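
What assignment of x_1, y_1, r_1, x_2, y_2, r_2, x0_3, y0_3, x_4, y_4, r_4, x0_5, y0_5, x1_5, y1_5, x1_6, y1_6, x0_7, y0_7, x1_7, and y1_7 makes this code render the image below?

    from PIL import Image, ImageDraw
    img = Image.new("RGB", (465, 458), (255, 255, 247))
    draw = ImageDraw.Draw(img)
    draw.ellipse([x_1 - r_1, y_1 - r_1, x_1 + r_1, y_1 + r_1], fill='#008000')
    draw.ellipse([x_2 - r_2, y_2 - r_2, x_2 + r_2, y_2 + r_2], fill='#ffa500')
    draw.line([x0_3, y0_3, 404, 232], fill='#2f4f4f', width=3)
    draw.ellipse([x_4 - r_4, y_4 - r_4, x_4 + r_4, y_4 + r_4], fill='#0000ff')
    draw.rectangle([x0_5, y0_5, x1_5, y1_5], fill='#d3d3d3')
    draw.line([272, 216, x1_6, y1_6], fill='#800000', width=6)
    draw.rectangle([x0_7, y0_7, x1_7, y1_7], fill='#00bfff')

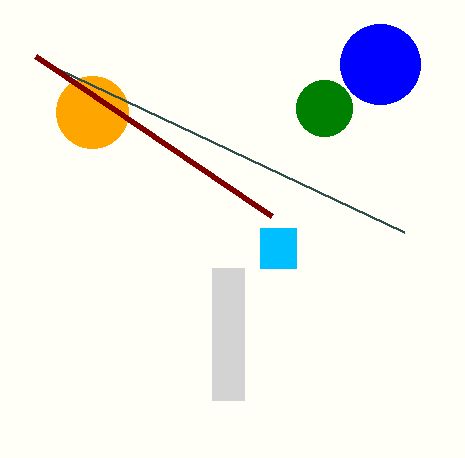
x_1 = 324, y_1 = 108, r_1 = 28, x_2 = 92, y_2 = 112, r_2 = 36, x0_3 = 56, y0_3 = 68, x_4 = 380, y_4 = 64, r_4 = 40, x0_5 = 212, y0_5 = 268, x1_5 = 244, y1_5 = 400, x1_6 = 36, y1_6 = 56, x0_7 = 260, y0_7 = 228, x1_7 = 296, y1_7 = 268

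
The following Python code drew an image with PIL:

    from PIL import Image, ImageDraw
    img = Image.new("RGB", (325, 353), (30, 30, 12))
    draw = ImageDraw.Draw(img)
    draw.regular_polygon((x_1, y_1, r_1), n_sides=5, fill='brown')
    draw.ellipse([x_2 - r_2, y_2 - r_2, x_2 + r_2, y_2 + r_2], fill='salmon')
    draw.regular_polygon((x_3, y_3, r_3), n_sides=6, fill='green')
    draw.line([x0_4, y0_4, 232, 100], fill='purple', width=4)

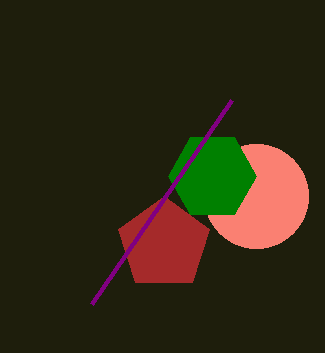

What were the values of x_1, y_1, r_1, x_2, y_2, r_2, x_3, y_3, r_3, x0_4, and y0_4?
x_1 = 164; y_1 = 244; r_1 = 48; x_2 = 256; y_2 = 196; r_2 = 52; x_3 = 212; y_3 = 176; r_3 = 44; x0_4 = 92; y0_4 = 304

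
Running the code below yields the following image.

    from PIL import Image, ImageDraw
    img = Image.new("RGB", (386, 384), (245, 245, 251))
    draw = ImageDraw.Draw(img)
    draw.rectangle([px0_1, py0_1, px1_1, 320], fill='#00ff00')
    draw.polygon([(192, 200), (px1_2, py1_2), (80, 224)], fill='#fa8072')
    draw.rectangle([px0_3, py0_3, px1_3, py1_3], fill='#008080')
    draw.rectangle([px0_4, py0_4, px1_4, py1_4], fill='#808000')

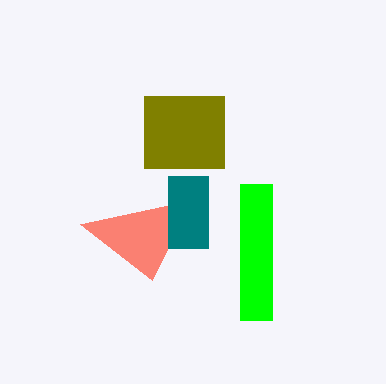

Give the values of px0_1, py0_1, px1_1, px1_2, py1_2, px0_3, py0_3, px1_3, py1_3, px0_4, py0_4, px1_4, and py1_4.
px0_1 = 240, py0_1 = 184, px1_1 = 272, px1_2 = 152, py1_2 = 280, px0_3 = 168, py0_3 = 176, px1_3 = 208, py1_3 = 248, px0_4 = 144, py0_4 = 96, px1_4 = 224, py1_4 = 168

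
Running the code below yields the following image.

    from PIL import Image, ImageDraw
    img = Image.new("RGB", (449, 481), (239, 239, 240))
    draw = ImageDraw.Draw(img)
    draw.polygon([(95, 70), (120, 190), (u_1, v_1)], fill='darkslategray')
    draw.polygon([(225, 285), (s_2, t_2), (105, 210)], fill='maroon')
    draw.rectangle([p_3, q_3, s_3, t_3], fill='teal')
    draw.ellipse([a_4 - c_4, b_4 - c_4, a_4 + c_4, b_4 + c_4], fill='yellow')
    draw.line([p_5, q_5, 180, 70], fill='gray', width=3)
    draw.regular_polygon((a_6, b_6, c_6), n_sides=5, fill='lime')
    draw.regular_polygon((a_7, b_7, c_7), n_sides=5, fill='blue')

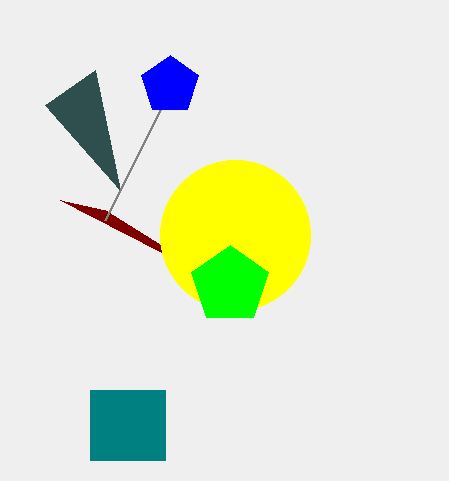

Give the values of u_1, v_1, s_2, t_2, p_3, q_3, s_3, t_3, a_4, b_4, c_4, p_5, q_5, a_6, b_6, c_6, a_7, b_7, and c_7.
u_1 = 45, v_1 = 105, s_2 = 60, t_2 = 200, p_3 = 90, q_3 = 390, s_3 = 165, t_3 = 460, a_4 = 235, b_4 = 235, c_4 = 75, p_5 = 105, q_5 = 220, a_6 = 230, b_6 = 285, c_6 = 40, a_7 = 170, b_7 = 85, c_7 = 30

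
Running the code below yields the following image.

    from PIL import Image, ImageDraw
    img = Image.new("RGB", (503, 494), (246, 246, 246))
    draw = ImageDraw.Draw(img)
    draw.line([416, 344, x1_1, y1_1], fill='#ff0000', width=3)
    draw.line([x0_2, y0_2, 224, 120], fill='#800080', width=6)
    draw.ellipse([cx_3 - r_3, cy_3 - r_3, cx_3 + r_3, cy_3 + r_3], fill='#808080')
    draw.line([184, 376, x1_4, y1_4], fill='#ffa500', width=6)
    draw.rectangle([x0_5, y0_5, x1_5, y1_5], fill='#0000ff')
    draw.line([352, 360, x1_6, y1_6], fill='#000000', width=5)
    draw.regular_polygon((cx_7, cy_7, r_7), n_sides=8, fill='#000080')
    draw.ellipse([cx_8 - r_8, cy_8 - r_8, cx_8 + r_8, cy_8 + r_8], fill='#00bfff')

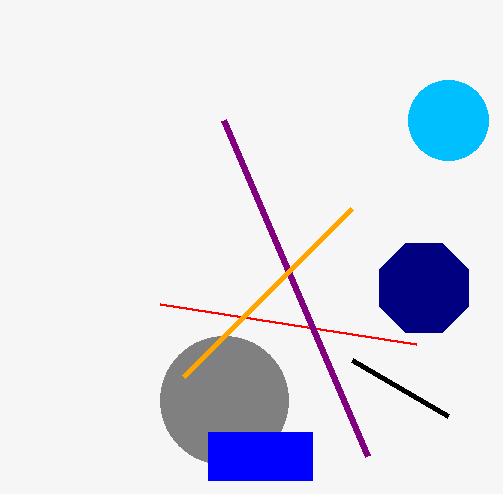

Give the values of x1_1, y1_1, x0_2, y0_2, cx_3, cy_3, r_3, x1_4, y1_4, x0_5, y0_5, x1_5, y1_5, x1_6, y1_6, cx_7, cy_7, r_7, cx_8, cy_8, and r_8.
x1_1 = 160, y1_1 = 304, x0_2 = 368, y0_2 = 456, cx_3 = 224, cy_3 = 400, r_3 = 64, x1_4 = 352, y1_4 = 208, x0_5 = 208, y0_5 = 432, x1_5 = 312, y1_5 = 480, x1_6 = 448, y1_6 = 416, cx_7 = 424, cy_7 = 288, r_7 = 48, cx_8 = 448, cy_8 = 120, r_8 = 40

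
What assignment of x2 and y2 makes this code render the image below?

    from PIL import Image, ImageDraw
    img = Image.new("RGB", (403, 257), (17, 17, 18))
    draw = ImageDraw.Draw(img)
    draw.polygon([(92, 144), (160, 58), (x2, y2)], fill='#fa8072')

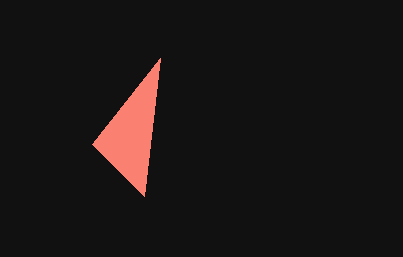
x2 = 144, y2 = 196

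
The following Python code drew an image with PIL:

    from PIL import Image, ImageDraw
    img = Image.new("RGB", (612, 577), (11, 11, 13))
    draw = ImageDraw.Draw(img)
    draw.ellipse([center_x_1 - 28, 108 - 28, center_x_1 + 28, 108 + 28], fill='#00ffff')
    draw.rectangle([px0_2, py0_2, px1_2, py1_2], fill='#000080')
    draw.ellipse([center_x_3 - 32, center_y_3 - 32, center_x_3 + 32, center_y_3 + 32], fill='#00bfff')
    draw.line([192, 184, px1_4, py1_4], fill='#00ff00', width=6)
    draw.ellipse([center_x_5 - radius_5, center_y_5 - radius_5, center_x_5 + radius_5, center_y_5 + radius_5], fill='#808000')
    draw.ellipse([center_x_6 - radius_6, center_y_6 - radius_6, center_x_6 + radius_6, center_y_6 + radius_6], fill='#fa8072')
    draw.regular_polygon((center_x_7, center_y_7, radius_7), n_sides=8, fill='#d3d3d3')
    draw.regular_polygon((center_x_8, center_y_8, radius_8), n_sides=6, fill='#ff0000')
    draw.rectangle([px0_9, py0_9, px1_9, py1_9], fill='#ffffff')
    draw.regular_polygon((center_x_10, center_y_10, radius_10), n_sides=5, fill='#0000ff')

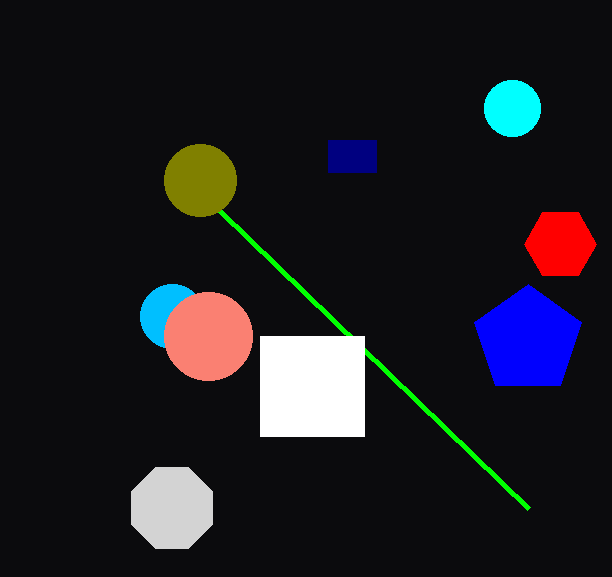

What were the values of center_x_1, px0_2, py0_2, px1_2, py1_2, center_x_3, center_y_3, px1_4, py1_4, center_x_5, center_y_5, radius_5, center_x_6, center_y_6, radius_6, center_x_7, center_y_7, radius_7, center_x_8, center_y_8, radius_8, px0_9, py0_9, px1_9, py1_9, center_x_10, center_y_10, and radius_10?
center_x_1 = 512; px0_2 = 328; py0_2 = 140; px1_2 = 376; py1_2 = 172; center_x_3 = 172; center_y_3 = 316; px1_4 = 528; py1_4 = 508; center_x_5 = 200; center_y_5 = 180; radius_5 = 36; center_x_6 = 208; center_y_6 = 336; radius_6 = 44; center_x_7 = 172; center_y_7 = 508; radius_7 = 44; center_x_8 = 560; center_y_8 = 244; radius_8 = 36; px0_9 = 260; py0_9 = 336; px1_9 = 364; py1_9 = 436; center_x_10 = 528; center_y_10 = 340; radius_10 = 56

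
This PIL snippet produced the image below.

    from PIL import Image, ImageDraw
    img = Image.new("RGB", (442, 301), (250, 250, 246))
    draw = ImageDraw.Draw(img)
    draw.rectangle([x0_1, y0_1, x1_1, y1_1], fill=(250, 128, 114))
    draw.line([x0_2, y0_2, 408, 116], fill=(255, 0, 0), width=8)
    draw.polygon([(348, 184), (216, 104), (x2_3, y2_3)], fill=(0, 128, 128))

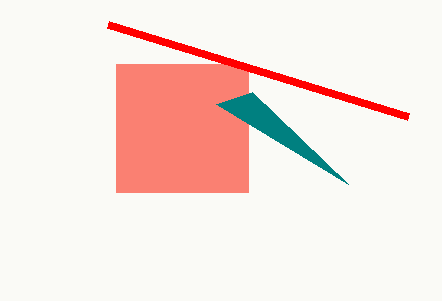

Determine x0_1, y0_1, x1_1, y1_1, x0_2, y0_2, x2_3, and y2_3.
x0_1 = 116; y0_1 = 64; x1_1 = 248; y1_1 = 192; x0_2 = 108; y0_2 = 24; x2_3 = 252; y2_3 = 92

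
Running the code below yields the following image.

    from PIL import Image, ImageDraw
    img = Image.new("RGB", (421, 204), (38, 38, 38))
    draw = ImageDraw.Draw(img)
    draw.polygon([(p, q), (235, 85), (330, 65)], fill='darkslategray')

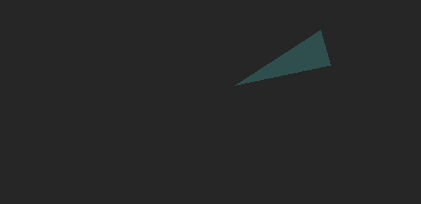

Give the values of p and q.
p = 320; q = 30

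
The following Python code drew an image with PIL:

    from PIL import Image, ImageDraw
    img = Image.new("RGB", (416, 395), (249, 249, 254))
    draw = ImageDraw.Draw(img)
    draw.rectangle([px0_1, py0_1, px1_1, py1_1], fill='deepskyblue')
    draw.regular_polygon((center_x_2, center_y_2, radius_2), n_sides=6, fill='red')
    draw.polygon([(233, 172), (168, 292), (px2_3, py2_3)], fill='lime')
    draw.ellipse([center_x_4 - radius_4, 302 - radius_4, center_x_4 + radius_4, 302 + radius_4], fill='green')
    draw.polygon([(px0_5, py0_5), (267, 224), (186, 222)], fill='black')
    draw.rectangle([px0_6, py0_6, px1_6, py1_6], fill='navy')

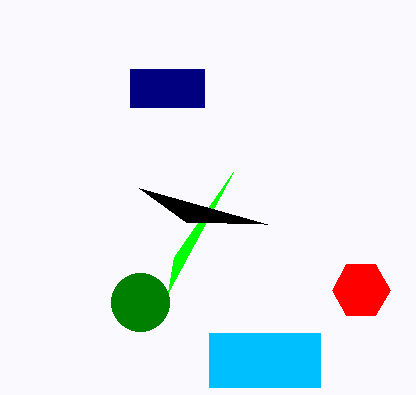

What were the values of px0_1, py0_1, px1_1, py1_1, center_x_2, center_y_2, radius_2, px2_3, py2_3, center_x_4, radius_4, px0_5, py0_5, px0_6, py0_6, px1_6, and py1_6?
px0_1 = 209; py0_1 = 333; px1_1 = 320; py1_1 = 387; center_x_2 = 361; center_y_2 = 290; radius_2 = 29; px2_3 = 174; py2_3 = 257; center_x_4 = 140; radius_4 = 29; px0_5 = 139; py0_5 = 188; px0_6 = 130; py0_6 = 69; px1_6 = 204; py1_6 = 107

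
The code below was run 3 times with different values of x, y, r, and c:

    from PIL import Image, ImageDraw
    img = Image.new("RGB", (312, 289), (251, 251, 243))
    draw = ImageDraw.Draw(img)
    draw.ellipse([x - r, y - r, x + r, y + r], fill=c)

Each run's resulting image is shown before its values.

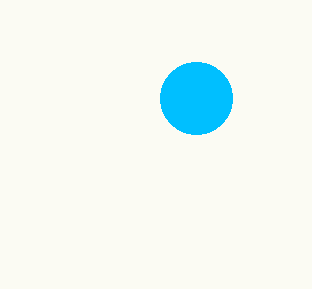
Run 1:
x = 196, y = 98, r = 36, c = 'deepskyblue'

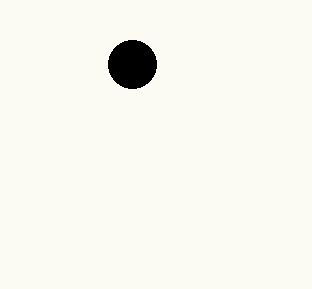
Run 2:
x = 132
y = 64
r = 24
c = 'black'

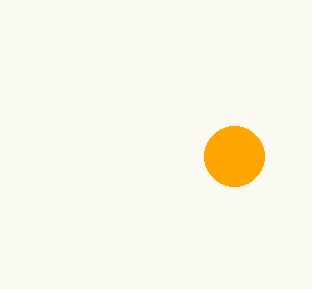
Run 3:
x = 234; y = 156; r = 30; c = 'orange'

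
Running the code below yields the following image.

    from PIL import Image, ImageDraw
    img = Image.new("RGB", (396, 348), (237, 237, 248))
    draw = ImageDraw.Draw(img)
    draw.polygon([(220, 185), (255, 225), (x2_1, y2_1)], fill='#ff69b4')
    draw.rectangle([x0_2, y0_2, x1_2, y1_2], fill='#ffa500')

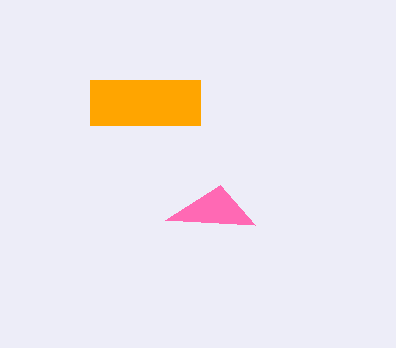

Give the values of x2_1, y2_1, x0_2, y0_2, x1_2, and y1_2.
x2_1 = 165, y2_1 = 220, x0_2 = 90, y0_2 = 80, x1_2 = 200, y1_2 = 125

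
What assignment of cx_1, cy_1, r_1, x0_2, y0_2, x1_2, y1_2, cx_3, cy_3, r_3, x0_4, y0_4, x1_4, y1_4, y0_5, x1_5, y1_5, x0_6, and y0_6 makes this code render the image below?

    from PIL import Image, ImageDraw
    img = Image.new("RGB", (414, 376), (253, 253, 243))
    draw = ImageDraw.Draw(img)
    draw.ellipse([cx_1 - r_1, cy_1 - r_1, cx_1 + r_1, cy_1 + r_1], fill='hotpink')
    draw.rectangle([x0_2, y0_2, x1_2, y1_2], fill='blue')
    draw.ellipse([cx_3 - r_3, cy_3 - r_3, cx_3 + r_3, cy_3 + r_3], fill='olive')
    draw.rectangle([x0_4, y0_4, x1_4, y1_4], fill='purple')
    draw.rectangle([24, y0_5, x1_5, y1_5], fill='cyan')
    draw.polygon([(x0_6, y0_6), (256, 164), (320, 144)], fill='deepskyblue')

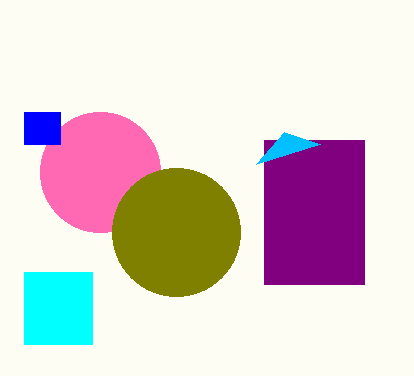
cx_1 = 100; cy_1 = 172; r_1 = 60; x0_2 = 24; y0_2 = 112; x1_2 = 60; y1_2 = 144; cx_3 = 176; cy_3 = 232; r_3 = 64; x0_4 = 264; y0_4 = 140; x1_4 = 364; y1_4 = 284; y0_5 = 272; x1_5 = 92; y1_5 = 344; x0_6 = 284; y0_6 = 132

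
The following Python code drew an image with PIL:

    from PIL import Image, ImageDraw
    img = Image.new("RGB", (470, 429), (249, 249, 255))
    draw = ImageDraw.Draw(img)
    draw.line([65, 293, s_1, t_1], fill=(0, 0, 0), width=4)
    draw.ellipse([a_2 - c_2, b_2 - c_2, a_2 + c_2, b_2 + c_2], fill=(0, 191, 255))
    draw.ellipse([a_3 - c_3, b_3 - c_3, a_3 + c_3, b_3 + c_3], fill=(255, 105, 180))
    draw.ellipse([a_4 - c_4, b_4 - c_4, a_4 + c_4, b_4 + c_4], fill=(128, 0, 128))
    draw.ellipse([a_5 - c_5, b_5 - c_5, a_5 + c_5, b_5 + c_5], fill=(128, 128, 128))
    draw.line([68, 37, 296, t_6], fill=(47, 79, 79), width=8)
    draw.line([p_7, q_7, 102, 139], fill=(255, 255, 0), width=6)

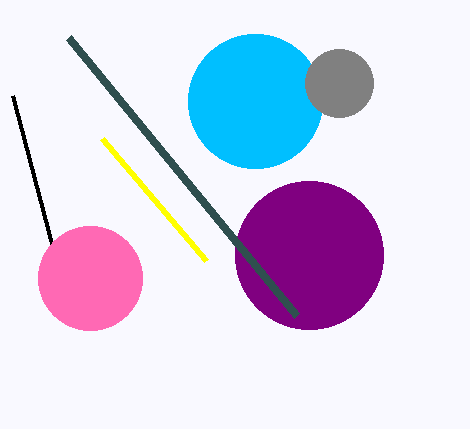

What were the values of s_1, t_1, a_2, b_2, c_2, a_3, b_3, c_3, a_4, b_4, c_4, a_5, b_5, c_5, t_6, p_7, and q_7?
s_1 = 13
t_1 = 96
a_2 = 255
b_2 = 101
c_2 = 67
a_3 = 90
b_3 = 278
c_3 = 52
a_4 = 309
b_4 = 255
c_4 = 74
a_5 = 339
b_5 = 83
c_5 = 34
t_6 = 315
p_7 = 206
q_7 = 261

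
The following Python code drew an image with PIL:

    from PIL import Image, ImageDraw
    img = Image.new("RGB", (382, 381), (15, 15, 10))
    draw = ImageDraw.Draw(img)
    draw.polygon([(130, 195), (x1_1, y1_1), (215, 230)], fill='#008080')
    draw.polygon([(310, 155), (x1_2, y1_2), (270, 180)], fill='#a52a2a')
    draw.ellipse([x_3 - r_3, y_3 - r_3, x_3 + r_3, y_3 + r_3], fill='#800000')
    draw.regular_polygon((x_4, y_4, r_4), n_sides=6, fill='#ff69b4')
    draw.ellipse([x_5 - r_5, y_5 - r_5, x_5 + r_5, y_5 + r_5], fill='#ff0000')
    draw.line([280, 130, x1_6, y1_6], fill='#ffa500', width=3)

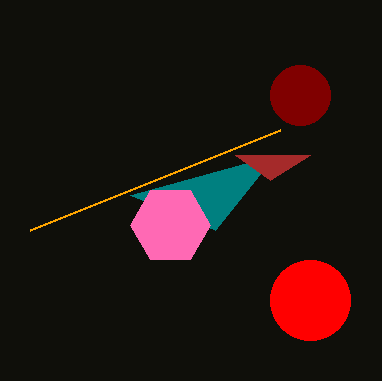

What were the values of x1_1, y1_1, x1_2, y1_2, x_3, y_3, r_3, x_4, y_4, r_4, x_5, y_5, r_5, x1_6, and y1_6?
x1_1 = 275
y1_1 = 155
x1_2 = 235
y1_2 = 155
x_3 = 300
y_3 = 95
r_3 = 30
x_4 = 170
y_4 = 225
r_4 = 40
x_5 = 310
y_5 = 300
r_5 = 40
x1_6 = 30
y1_6 = 230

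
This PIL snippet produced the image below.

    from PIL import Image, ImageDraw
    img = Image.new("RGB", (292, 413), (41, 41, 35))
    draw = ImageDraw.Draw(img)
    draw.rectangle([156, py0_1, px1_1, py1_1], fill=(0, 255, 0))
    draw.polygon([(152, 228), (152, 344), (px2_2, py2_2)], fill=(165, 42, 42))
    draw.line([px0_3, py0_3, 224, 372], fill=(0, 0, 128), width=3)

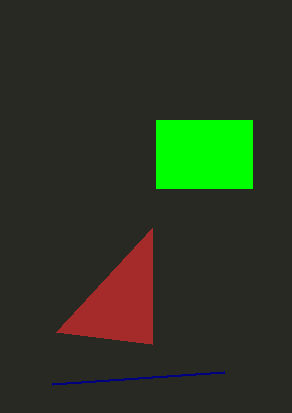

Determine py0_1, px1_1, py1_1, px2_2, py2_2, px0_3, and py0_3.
py0_1 = 120, px1_1 = 252, py1_1 = 188, px2_2 = 56, py2_2 = 332, px0_3 = 52, py0_3 = 384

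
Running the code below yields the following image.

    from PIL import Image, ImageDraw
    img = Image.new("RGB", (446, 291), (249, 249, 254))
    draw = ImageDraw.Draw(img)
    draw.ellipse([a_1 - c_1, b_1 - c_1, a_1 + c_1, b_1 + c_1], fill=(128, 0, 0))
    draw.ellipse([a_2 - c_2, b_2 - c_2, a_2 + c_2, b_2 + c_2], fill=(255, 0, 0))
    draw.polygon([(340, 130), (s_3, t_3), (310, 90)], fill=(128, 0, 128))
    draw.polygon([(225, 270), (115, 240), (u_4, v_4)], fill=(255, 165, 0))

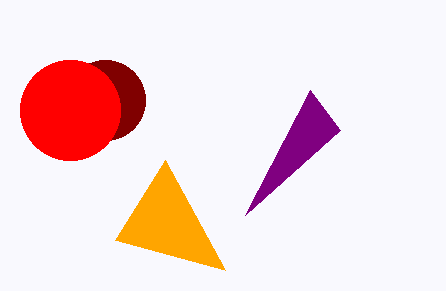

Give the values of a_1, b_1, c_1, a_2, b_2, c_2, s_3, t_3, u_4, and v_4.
a_1 = 105; b_1 = 100; c_1 = 40; a_2 = 70; b_2 = 110; c_2 = 50; s_3 = 245; t_3 = 215; u_4 = 165; v_4 = 160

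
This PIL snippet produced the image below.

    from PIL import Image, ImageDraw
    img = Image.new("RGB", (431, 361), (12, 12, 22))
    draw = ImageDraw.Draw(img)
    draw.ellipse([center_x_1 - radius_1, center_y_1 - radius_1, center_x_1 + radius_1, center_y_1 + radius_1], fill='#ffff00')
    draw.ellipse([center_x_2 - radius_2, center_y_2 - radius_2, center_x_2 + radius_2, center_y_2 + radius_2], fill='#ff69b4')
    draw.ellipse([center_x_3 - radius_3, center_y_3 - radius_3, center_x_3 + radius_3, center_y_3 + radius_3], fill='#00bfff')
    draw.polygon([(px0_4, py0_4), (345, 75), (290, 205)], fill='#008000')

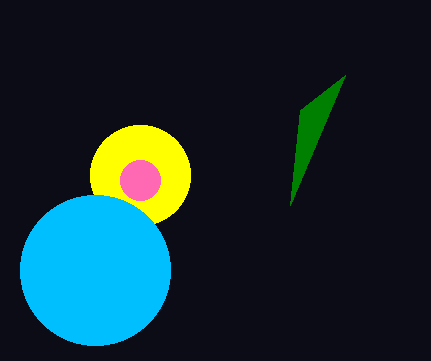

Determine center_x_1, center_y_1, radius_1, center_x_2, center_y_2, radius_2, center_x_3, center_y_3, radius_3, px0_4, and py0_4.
center_x_1 = 140
center_y_1 = 175
radius_1 = 50
center_x_2 = 140
center_y_2 = 180
radius_2 = 20
center_x_3 = 95
center_y_3 = 270
radius_3 = 75
px0_4 = 300
py0_4 = 110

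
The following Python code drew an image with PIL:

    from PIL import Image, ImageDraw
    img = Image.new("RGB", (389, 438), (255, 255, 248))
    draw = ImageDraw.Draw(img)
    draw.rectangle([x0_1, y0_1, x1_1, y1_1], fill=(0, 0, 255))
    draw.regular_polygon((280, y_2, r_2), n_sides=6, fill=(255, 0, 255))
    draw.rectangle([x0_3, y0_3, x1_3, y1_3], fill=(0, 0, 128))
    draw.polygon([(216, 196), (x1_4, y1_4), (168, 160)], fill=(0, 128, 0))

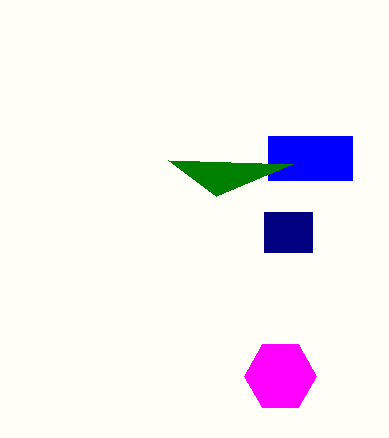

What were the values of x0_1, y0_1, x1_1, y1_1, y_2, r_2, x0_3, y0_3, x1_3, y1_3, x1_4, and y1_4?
x0_1 = 268
y0_1 = 136
x1_1 = 352
y1_1 = 180
y_2 = 376
r_2 = 36
x0_3 = 264
y0_3 = 212
x1_3 = 312
y1_3 = 252
x1_4 = 292
y1_4 = 164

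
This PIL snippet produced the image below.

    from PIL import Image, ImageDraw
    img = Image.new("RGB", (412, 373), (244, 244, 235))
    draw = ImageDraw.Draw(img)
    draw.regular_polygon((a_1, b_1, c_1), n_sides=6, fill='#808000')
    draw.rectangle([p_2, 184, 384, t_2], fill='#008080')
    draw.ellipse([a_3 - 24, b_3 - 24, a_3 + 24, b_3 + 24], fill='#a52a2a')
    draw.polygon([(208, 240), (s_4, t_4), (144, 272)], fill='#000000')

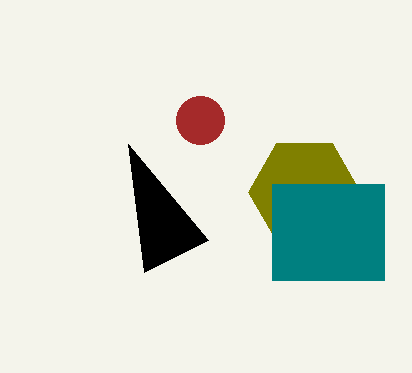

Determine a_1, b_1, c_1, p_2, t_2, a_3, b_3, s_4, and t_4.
a_1 = 304
b_1 = 192
c_1 = 56
p_2 = 272
t_2 = 280
a_3 = 200
b_3 = 120
s_4 = 128
t_4 = 144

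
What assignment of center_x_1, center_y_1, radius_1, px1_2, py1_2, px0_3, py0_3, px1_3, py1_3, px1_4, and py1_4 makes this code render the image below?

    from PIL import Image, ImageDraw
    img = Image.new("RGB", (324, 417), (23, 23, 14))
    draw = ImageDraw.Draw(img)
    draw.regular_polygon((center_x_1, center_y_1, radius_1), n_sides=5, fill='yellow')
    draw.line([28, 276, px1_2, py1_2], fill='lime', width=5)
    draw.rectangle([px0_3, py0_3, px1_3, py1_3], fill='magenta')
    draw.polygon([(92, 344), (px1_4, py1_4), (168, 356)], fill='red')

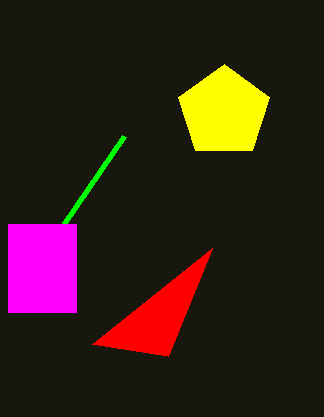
center_x_1 = 224
center_y_1 = 112
radius_1 = 48
px1_2 = 124
py1_2 = 136
px0_3 = 8
py0_3 = 224
px1_3 = 76
py1_3 = 312
px1_4 = 212
py1_4 = 248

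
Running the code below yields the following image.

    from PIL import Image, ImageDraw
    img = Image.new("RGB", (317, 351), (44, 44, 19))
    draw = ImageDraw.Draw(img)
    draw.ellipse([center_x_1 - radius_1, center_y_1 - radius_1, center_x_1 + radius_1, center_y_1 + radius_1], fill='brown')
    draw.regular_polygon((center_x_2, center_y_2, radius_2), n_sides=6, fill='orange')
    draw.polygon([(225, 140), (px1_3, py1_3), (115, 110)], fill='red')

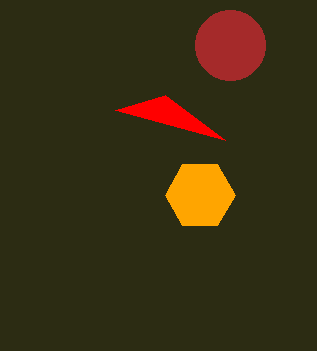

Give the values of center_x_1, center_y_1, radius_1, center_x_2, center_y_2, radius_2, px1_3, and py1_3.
center_x_1 = 230, center_y_1 = 45, radius_1 = 35, center_x_2 = 200, center_y_2 = 195, radius_2 = 35, px1_3 = 165, py1_3 = 95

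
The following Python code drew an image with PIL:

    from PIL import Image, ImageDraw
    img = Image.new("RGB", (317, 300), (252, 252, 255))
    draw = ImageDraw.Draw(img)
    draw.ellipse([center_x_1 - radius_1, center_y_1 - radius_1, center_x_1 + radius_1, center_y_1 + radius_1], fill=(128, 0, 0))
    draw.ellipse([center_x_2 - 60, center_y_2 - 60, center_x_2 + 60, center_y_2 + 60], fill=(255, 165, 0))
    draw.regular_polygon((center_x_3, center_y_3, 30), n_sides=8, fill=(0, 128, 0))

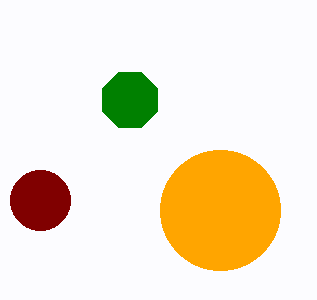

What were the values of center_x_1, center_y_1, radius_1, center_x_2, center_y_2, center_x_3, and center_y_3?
center_x_1 = 40
center_y_1 = 200
radius_1 = 30
center_x_2 = 220
center_y_2 = 210
center_x_3 = 130
center_y_3 = 100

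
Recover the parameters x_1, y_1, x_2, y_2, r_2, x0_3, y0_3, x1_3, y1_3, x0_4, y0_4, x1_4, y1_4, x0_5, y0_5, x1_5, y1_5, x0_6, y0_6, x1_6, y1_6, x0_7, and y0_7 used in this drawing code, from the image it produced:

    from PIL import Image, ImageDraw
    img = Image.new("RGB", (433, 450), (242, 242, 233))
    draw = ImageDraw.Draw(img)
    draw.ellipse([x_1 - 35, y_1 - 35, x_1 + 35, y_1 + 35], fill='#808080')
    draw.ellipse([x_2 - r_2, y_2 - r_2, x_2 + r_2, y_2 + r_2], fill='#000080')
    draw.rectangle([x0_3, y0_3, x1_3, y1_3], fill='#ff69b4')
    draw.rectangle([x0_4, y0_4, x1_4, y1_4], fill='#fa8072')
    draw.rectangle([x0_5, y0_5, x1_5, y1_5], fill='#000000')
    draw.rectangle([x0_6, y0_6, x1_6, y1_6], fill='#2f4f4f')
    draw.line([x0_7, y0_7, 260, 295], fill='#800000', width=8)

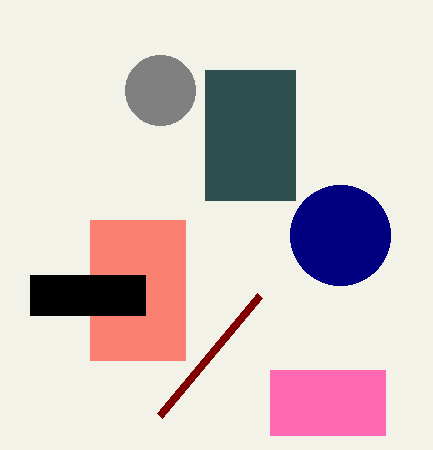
x_1 = 160
y_1 = 90
x_2 = 340
y_2 = 235
r_2 = 50
x0_3 = 270
y0_3 = 370
x1_3 = 385
y1_3 = 435
x0_4 = 90
y0_4 = 220
x1_4 = 185
y1_4 = 360
x0_5 = 30
y0_5 = 275
x1_5 = 145
y1_5 = 315
x0_6 = 205
y0_6 = 70
x1_6 = 295
y1_6 = 200
x0_7 = 160
y0_7 = 415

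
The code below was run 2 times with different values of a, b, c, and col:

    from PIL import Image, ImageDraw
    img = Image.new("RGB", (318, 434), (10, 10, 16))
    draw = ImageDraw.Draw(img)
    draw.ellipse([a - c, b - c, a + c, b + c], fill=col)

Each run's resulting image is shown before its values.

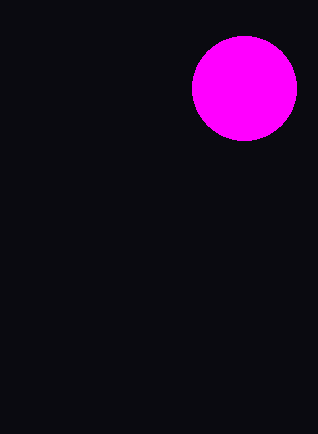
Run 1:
a = 244
b = 88
c = 52
col = 'magenta'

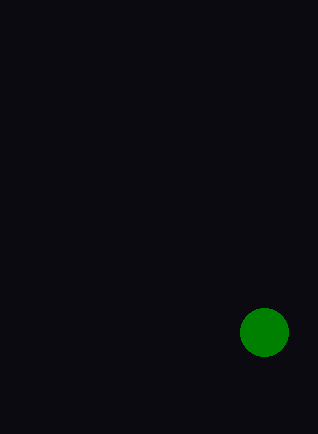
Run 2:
a = 264, b = 332, c = 24, col = 'green'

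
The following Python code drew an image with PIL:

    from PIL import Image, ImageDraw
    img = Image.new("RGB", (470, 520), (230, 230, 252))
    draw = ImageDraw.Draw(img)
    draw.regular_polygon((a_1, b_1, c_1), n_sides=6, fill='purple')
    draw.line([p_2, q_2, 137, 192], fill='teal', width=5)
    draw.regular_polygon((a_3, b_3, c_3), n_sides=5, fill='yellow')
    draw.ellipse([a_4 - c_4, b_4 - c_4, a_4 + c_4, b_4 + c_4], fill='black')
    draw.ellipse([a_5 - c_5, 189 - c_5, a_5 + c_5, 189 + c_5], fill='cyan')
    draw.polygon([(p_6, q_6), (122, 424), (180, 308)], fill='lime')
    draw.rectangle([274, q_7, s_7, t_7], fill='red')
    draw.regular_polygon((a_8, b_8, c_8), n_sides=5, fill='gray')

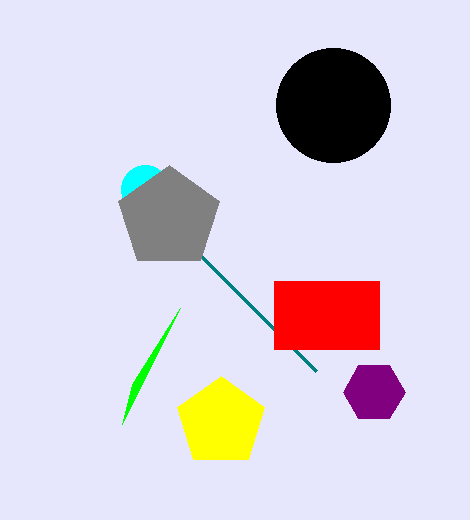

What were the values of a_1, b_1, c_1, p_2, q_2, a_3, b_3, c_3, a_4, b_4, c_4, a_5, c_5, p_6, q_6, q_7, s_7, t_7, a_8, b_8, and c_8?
a_1 = 374
b_1 = 392
c_1 = 31
p_2 = 316
q_2 = 371
a_3 = 221
b_3 = 422
c_3 = 46
a_4 = 333
b_4 = 105
c_4 = 57
a_5 = 145
c_5 = 24
p_6 = 132
q_6 = 384
q_7 = 281
s_7 = 379
t_7 = 349
a_8 = 169
b_8 = 218
c_8 = 53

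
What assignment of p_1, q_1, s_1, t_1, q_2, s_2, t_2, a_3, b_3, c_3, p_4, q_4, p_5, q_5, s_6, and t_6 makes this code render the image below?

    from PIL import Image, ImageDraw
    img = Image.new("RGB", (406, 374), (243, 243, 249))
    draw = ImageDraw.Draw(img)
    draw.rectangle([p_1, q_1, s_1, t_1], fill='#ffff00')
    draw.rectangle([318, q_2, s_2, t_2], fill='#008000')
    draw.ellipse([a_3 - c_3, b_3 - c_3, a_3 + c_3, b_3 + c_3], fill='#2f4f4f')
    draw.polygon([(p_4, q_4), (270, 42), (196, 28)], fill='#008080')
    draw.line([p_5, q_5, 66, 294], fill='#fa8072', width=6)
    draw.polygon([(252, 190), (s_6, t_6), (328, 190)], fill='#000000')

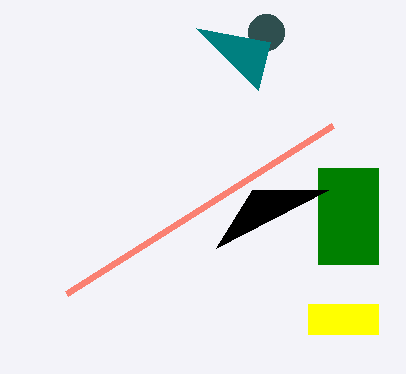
p_1 = 308
q_1 = 304
s_1 = 378
t_1 = 334
q_2 = 168
s_2 = 378
t_2 = 264
a_3 = 266
b_3 = 32
c_3 = 18
p_4 = 258
q_4 = 90
p_5 = 332
q_5 = 126
s_6 = 216
t_6 = 248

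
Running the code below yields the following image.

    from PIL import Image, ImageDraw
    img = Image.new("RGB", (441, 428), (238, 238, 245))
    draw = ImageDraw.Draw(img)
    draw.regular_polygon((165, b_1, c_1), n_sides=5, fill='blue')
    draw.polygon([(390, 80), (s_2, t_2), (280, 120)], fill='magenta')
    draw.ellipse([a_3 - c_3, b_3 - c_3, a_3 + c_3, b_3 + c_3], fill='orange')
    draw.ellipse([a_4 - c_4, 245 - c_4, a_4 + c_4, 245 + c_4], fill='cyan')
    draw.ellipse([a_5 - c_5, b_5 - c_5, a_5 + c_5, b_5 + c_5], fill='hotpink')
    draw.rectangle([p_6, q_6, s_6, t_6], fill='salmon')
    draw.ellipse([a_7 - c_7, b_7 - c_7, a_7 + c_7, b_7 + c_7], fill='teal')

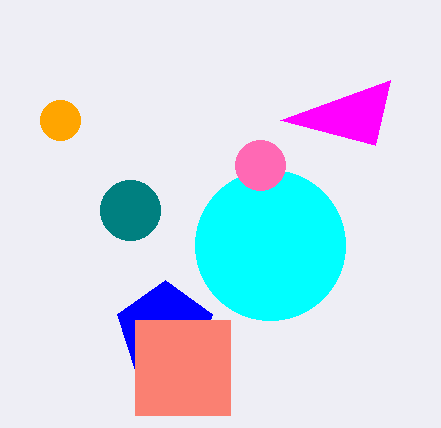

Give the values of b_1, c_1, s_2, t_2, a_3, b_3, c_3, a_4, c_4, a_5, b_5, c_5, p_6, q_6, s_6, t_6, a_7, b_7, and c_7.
b_1 = 330; c_1 = 50; s_2 = 375; t_2 = 145; a_3 = 60; b_3 = 120; c_3 = 20; a_4 = 270; c_4 = 75; a_5 = 260; b_5 = 165; c_5 = 25; p_6 = 135; q_6 = 320; s_6 = 230; t_6 = 415; a_7 = 130; b_7 = 210; c_7 = 30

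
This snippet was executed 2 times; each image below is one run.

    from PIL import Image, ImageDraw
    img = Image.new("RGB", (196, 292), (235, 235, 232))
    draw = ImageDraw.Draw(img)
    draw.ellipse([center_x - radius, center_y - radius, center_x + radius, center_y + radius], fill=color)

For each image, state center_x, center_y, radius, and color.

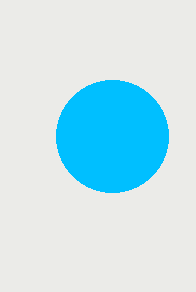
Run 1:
center_x = 112; center_y = 136; radius = 56; color = 'deepskyblue'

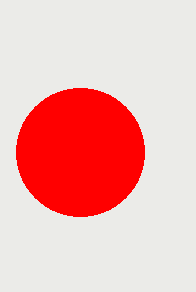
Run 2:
center_x = 80
center_y = 152
radius = 64
color = 'red'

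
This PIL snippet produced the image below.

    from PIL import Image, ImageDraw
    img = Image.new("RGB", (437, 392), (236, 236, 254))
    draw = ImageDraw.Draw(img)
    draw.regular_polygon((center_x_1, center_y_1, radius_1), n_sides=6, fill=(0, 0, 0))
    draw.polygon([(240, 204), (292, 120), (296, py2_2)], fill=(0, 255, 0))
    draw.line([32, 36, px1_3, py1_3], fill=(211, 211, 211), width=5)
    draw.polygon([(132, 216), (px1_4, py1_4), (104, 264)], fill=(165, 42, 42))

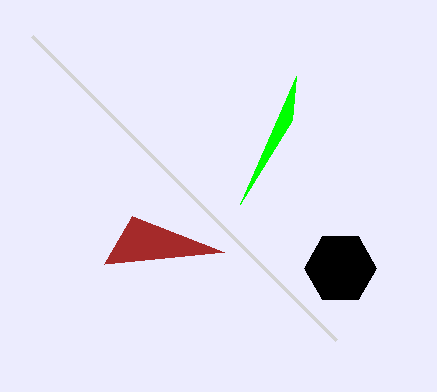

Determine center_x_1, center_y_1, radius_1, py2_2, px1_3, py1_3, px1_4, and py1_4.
center_x_1 = 340, center_y_1 = 268, radius_1 = 36, py2_2 = 76, px1_3 = 336, py1_3 = 340, px1_4 = 224, py1_4 = 252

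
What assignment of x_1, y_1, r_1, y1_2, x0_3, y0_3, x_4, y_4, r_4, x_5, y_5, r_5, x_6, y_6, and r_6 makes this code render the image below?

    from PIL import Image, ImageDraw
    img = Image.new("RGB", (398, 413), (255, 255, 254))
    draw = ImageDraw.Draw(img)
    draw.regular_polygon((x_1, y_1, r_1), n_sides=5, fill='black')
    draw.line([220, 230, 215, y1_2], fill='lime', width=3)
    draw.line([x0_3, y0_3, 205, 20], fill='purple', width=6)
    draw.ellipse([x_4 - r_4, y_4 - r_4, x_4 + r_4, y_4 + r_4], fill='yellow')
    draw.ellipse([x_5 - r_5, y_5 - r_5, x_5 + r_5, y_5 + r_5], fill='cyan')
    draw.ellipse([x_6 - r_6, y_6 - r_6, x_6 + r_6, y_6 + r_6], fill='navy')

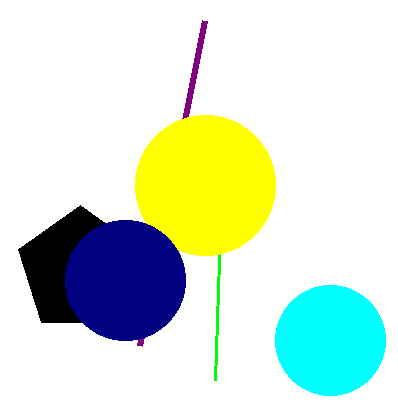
x_1 = 80, y_1 = 270, r_1 = 65, y1_2 = 380, x0_3 = 140, y0_3 = 345, x_4 = 205, y_4 = 185, r_4 = 70, x_5 = 330, y_5 = 340, r_5 = 55, x_6 = 125, y_6 = 280, r_6 = 60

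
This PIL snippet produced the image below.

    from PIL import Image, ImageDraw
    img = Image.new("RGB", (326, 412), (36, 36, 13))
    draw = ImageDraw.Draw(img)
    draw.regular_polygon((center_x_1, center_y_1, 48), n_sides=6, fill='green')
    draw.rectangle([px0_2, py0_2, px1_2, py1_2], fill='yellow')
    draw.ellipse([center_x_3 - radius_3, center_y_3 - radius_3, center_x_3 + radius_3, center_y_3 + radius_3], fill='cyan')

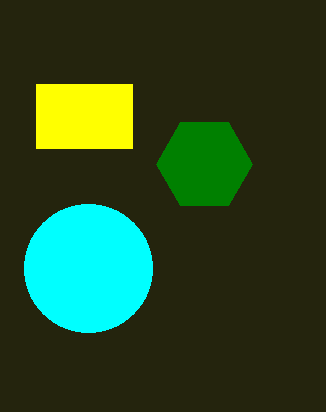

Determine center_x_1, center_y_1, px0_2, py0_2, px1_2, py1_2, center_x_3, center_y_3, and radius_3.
center_x_1 = 204; center_y_1 = 164; px0_2 = 36; py0_2 = 84; px1_2 = 132; py1_2 = 148; center_x_3 = 88; center_y_3 = 268; radius_3 = 64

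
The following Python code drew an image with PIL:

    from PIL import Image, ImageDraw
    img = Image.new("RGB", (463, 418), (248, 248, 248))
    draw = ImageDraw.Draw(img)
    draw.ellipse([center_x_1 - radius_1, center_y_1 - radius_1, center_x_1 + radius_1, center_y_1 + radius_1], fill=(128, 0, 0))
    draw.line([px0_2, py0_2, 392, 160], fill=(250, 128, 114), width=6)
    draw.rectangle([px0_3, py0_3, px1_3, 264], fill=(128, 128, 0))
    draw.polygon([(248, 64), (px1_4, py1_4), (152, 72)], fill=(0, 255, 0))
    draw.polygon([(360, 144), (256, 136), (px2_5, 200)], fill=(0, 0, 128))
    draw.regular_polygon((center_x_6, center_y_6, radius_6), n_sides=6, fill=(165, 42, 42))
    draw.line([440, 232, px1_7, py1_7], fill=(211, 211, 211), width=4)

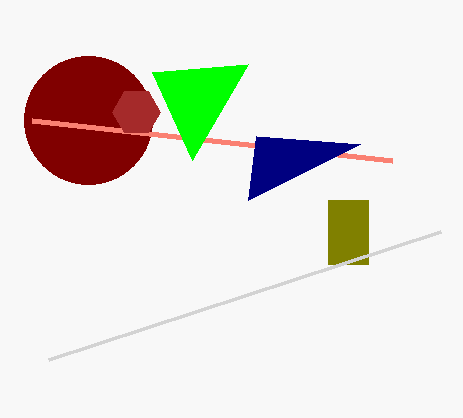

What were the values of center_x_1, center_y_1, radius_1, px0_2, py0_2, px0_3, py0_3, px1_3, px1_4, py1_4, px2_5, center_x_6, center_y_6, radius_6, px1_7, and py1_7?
center_x_1 = 88
center_y_1 = 120
radius_1 = 64
px0_2 = 32
py0_2 = 120
px0_3 = 328
py0_3 = 200
px1_3 = 368
px1_4 = 192
py1_4 = 160
px2_5 = 248
center_x_6 = 136
center_y_6 = 112
radius_6 = 24
px1_7 = 48
py1_7 = 360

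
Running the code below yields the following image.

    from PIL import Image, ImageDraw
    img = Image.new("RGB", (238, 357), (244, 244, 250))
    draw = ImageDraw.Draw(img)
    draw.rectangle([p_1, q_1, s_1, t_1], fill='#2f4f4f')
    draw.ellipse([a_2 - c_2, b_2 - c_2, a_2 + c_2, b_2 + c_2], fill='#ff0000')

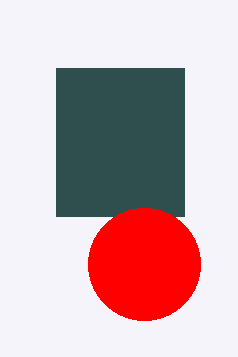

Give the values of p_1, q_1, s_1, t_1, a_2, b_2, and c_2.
p_1 = 56, q_1 = 68, s_1 = 184, t_1 = 216, a_2 = 144, b_2 = 264, c_2 = 56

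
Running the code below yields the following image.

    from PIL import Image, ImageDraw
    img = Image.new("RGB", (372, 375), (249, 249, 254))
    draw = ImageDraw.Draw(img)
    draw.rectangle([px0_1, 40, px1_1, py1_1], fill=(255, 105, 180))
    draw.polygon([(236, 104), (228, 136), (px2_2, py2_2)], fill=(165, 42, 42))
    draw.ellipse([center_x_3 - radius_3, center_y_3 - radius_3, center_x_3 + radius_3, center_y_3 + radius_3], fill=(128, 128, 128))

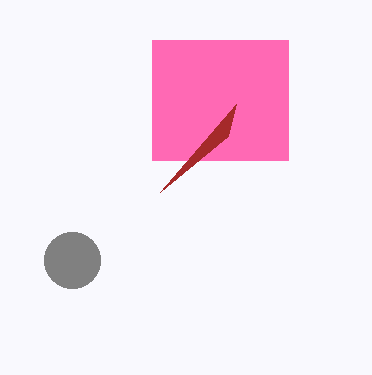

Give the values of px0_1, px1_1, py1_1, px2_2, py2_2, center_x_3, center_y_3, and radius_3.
px0_1 = 152; px1_1 = 288; py1_1 = 160; px2_2 = 160; py2_2 = 192; center_x_3 = 72; center_y_3 = 260; radius_3 = 28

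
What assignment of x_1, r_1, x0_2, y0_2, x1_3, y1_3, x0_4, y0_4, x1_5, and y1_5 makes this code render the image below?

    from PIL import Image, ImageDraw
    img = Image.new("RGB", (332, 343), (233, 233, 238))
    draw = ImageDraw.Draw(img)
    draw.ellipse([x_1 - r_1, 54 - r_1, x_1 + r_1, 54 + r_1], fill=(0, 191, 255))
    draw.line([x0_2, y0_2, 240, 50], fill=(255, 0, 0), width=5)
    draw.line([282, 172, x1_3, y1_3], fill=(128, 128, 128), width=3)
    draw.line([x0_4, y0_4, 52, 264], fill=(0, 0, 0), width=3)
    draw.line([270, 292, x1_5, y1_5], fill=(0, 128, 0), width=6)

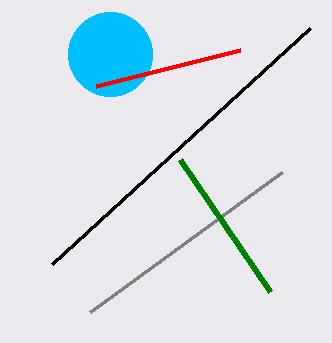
x_1 = 110
r_1 = 42
x0_2 = 96
y0_2 = 86
x1_3 = 90
y1_3 = 312
x0_4 = 310
y0_4 = 28
x1_5 = 180
y1_5 = 160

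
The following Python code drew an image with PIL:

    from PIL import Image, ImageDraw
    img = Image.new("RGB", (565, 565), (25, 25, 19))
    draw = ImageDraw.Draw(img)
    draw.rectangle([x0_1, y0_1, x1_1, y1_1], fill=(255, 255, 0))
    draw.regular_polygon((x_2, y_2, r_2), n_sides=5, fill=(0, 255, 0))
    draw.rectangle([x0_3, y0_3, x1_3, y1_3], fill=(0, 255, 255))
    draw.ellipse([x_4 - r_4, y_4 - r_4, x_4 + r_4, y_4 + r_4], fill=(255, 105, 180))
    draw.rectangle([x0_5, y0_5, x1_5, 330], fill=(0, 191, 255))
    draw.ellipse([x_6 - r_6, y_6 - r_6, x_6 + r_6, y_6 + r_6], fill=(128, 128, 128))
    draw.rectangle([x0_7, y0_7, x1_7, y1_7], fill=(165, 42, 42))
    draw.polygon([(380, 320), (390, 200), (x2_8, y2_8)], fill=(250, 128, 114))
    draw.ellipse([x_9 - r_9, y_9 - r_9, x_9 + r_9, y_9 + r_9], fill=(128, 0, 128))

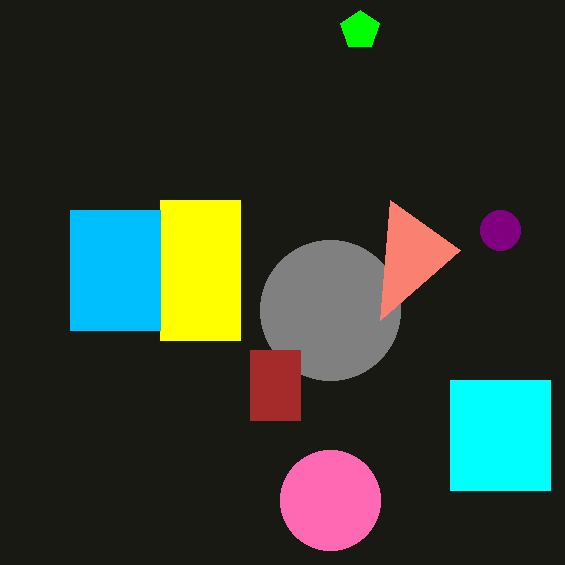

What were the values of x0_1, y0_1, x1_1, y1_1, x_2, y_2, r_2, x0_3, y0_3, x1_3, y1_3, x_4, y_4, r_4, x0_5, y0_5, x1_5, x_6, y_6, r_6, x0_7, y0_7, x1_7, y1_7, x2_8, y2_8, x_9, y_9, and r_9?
x0_1 = 160
y0_1 = 200
x1_1 = 240
y1_1 = 340
x_2 = 360
y_2 = 30
r_2 = 20
x0_3 = 450
y0_3 = 380
x1_3 = 550
y1_3 = 490
x_4 = 330
y_4 = 500
r_4 = 50
x0_5 = 70
y0_5 = 210
x1_5 = 160
x_6 = 330
y_6 = 310
r_6 = 70
x0_7 = 250
y0_7 = 350
x1_7 = 300
y1_7 = 420
x2_8 = 460
y2_8 = 250
x_9 = 500
y_9 = 230
r_9 = 20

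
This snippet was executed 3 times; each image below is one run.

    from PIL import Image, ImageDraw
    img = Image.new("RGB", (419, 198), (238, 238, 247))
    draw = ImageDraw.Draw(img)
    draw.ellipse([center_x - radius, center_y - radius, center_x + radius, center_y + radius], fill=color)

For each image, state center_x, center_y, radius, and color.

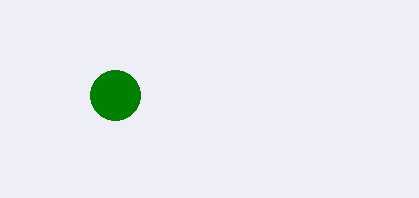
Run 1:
center_x = 115, center_y = 95, radius = 25, color = 'green'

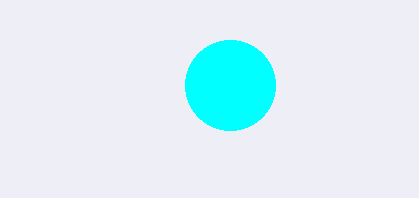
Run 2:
center_x = 230
center_y = 85
radius = 45
color = 'cyan'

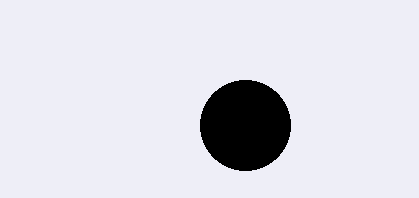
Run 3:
center_x = 245; center_y = 125; radius = 45; color = 'black'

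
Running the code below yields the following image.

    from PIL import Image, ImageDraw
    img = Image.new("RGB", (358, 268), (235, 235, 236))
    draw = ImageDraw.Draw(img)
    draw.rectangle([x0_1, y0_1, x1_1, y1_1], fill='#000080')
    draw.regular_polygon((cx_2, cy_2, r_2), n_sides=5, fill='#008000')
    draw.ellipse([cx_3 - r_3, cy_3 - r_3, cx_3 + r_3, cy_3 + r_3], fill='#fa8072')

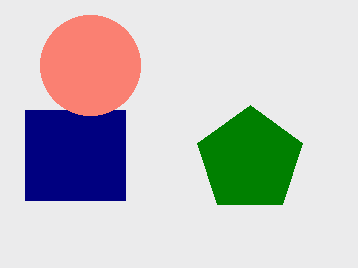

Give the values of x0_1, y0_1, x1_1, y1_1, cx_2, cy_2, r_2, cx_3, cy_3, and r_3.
x0_1 = 25
y0_1 = 110
x1_1 = 125
y1_1 = 200
cx_2 = 250
cy_2 = 160
r_2 = 55
cx_3 = 90
cy_3 = 65
r_3 = 50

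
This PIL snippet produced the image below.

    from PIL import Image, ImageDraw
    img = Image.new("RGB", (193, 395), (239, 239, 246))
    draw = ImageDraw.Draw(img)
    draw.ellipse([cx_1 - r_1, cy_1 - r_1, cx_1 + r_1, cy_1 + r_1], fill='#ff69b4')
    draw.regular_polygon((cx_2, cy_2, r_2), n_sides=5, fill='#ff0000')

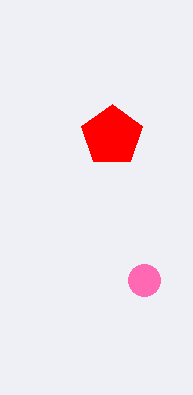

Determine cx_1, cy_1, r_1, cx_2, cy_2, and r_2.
cx_1 = 144; cy_1 = 280; r_1 = 16; cx_2 = 112; cy_2 = 136; r_2 = 32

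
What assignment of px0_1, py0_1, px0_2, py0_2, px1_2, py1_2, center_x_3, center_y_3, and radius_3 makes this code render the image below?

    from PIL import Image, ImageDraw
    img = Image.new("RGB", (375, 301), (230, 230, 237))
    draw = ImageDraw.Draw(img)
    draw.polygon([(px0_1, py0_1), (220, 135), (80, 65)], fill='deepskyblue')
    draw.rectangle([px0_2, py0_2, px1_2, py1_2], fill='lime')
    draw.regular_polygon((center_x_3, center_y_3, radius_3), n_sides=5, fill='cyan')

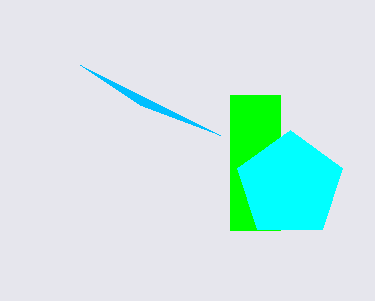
px0_1 = 140, py0_1 = 105, px0_2 = 230, py0_2 = 95, px1_2 = 280, py1_2 = 230, center_x_3 = 290, center_y_3 = 185, radius_3 = 55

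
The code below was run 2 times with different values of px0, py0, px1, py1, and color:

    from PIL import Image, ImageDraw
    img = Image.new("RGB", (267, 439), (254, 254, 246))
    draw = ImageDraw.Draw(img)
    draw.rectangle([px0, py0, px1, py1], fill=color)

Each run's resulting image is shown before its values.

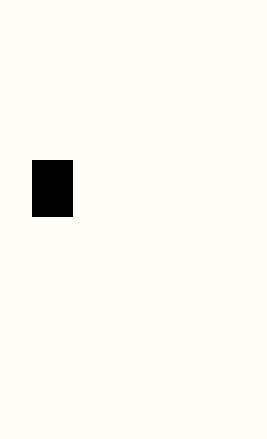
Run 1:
px0 = 32; py0 = 160; px1 = 72; py1 = 216; color = 'black'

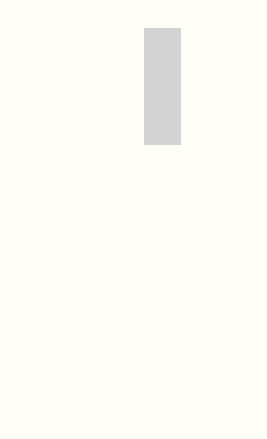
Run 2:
px0 = 144; py0 = 28; px1 = 180; py1 = 144; color = 'lightgray'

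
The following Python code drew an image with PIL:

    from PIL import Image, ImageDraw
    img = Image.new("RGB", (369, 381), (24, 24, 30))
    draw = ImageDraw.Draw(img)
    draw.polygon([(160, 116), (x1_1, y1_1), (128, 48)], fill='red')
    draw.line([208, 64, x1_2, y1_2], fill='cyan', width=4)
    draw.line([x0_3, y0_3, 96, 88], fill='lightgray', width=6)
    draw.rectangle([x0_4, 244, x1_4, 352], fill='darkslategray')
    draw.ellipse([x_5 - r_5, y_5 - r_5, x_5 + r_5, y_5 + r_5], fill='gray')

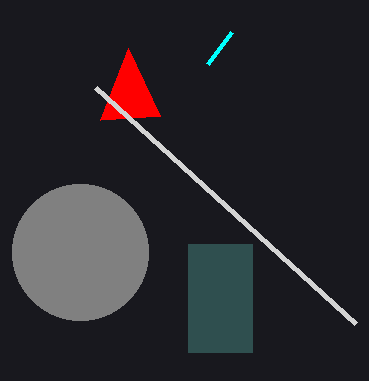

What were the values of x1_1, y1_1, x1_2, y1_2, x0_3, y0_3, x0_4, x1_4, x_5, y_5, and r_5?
x1_1 = 100, y1_1 = 120, x1_2 = 232, y1_2 = 32, x0_3 = 356, y0_3 = 324, x0_4 = 188, x1_4 = 252, x_5 = 80, y_5 = 252, r_5 = 68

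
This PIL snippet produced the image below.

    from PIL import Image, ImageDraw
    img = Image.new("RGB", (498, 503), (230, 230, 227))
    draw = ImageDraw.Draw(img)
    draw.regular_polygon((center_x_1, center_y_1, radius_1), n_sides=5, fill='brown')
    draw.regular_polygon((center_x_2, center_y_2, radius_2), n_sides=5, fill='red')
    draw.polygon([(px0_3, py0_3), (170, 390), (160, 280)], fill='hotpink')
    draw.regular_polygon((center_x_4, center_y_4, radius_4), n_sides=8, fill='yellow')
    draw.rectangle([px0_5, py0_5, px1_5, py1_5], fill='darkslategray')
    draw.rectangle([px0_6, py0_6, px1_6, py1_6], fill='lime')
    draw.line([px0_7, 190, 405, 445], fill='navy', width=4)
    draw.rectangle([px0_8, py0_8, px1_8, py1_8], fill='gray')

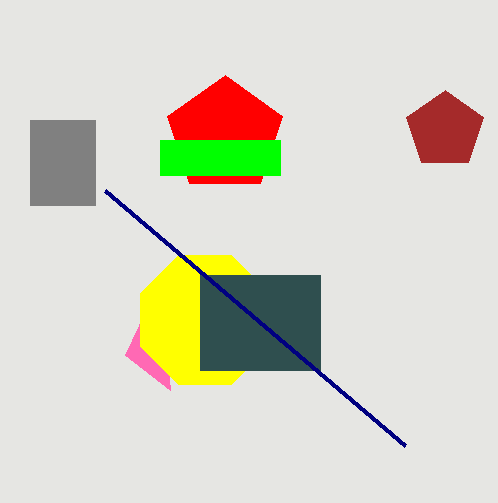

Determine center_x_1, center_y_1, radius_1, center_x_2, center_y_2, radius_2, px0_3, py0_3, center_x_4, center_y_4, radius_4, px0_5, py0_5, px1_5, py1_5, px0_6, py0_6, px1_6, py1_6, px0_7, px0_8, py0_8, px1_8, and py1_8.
center_x_1 = 445; center_y_1 = 130; radius_1 = 40; center_x_2 = 225; center_y_2 = 135; radius_2 = 60; px0_3 = 125; py0_3 = 355; center_x_4 = 205; center_y_4 = 320; radius_4 = 70; px0_5 = 200; py0_5 = 275; px1_5 = 320; py1_5 = 370; px0_6 = 160; py0_6 = 140; px1_6 = 280; py1_6 = 175; px0_7 = 105; px0_8 = 30; py0_8 = 120; px1_8 = 95; py1_8 = 205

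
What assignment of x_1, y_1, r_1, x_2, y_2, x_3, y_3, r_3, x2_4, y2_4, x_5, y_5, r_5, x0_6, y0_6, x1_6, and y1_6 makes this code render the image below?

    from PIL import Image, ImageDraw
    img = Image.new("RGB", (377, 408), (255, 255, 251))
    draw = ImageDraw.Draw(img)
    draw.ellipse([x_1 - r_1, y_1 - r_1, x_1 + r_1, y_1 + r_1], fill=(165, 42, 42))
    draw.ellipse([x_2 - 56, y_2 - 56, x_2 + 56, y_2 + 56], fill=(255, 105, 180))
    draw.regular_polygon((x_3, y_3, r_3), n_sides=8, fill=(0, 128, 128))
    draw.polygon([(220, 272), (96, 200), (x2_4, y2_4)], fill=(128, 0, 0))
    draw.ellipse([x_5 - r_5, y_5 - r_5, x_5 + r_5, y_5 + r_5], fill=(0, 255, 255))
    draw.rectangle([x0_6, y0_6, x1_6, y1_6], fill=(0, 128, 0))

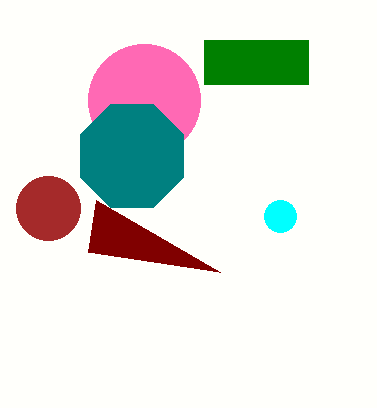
x_1 = 48; y_1 = 208; r_1 = 32; x_2 = 144; y_2 = 100; x_3 = 132; y_3 = 156; r_3 = 56; x2_4 = 88; y2_4 = 252; x_5 = 280; y_5 = 216; r_5 = 16; x0_6 = 204; y0_6 = 40; x1_6 = 308; y1_6 = 84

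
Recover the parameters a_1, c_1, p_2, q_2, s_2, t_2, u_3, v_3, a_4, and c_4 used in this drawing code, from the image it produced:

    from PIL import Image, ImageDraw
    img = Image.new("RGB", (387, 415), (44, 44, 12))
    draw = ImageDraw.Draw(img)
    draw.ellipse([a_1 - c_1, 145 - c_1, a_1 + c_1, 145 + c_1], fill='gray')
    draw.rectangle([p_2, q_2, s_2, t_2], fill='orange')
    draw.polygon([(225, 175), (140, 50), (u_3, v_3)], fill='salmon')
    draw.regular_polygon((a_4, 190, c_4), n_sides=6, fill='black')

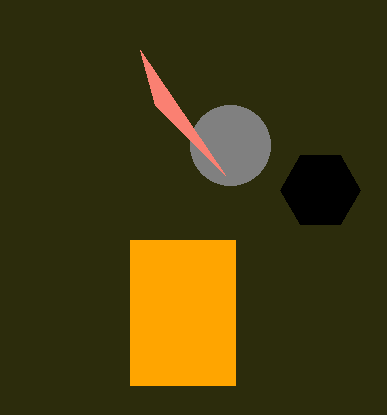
a_1 = 230, c_1 = 40, p_2 = 130, q_2 = 240, s_2 = 235, t_2 = 385, u_3 = 155, v_3 = 105, a_4 = 320, c_4 = 40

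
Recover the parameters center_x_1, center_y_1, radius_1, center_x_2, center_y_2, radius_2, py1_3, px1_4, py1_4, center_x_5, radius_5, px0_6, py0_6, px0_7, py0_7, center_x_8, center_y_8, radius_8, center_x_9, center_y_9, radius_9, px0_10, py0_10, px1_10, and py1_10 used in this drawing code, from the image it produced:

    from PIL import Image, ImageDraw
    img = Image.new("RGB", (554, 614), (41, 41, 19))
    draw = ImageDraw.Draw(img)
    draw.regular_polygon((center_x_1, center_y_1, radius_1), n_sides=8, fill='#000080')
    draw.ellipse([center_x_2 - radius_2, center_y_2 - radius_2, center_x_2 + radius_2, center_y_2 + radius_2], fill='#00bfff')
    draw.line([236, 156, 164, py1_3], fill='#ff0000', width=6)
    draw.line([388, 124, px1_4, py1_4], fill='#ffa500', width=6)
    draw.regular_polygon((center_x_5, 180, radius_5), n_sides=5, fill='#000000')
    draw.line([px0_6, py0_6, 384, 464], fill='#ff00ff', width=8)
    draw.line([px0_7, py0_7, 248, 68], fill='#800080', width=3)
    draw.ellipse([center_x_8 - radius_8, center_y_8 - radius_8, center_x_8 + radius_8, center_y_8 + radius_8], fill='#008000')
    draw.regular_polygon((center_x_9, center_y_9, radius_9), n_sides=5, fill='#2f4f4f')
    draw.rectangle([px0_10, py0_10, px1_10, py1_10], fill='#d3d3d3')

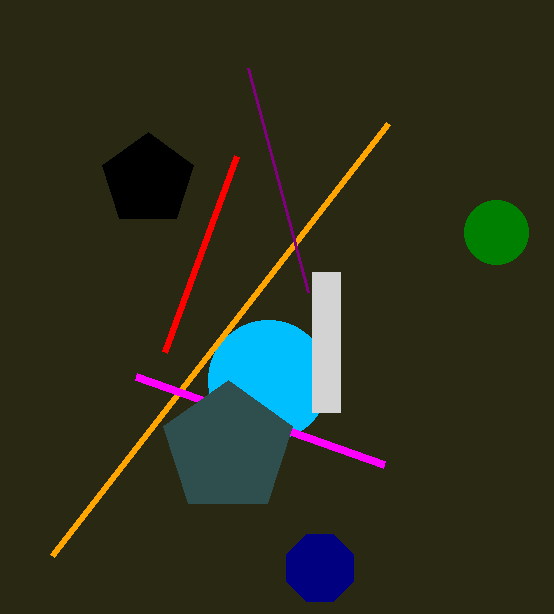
center_x_1 = 320
center_y_1 = 568
radius_1 = 36
center_x_2 = 268
center_y_2 = 380
radius_2 = 60
py1_3 = 352
px1_4 = 52
py1_4 = 556
center_x_5 = 148
radius_5 = 48
px0_6 = 136
py0_6 = 376
px0_7 = 308
py0_7 = 292
center_x_8 = 496
center_y_8 = 232
radius_8 = 32
center_x_9 = 228
center_y_9 = 448
radius_9 = 68
px0_10 = 312
py0_10 = 272
px1_10 = 340
py1_10 = 412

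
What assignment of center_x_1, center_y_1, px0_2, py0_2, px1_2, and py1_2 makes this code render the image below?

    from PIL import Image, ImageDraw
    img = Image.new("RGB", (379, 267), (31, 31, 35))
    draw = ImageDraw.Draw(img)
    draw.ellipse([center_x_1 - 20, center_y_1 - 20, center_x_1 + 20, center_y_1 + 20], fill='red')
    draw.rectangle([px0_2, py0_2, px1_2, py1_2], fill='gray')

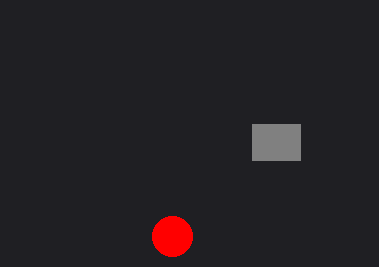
center_x_1 = 172; center_y_1 = 236; px0_2 = 252; py0_2 = 124; px1_2 = 300; py1_2 = 160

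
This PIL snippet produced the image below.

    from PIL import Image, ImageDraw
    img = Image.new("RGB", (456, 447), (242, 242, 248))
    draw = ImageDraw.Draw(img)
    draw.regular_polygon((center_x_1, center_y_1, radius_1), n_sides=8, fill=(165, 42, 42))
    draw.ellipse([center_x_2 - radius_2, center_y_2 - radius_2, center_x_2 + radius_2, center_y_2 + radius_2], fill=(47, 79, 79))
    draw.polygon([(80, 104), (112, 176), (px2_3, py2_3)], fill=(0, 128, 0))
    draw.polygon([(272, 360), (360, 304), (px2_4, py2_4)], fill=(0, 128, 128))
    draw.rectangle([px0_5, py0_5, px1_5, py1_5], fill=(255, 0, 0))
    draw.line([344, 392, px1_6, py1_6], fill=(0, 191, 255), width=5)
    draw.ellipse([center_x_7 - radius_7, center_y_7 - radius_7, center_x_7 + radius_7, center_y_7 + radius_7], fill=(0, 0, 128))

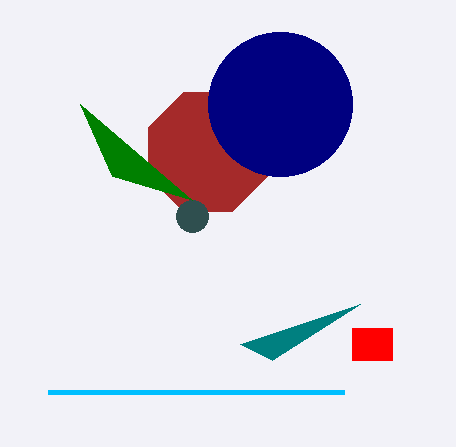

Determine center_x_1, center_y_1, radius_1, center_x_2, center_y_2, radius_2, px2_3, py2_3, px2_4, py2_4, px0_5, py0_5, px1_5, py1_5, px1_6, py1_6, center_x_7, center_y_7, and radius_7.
center_x_1 = 208
center_y_1 = 152
radius_1 = 64
center_x_2 = 192
center_y_2 = 216
radius_2 = 16
px2_3 = 192
py2_3 = 200
px2_4 = 240
py2_4 = 344
px0_5 = 352
py0_5 = 328
px1_5 = 392
py1_5 = 360
px1_6 = 48
py1_6 = 392
center_x_7 = 280
center_y_7 = 104
radius_7 = 72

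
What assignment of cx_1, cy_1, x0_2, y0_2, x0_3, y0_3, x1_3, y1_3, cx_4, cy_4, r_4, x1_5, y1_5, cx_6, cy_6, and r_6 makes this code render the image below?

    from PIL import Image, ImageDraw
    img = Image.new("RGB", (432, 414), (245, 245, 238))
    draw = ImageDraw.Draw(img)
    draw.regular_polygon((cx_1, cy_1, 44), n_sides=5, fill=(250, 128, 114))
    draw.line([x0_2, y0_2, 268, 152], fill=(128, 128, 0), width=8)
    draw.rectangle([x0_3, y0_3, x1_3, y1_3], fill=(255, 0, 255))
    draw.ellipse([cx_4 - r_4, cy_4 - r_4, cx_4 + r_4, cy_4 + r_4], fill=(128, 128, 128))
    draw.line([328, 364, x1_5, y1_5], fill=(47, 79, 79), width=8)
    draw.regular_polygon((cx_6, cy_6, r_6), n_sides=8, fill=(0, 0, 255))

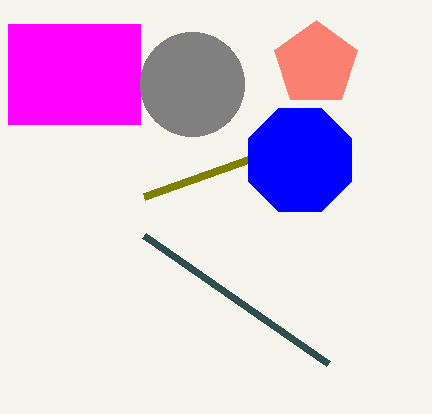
cx_1 = 316, cy_1 = 64, x0_2 = 144, y0_2 = 196, x0_3 = 8, y0_3 = 24, x1_3 = 140, y1_3 = 124, cx_4 = 192, cy_4 = 84, r_4 = 52, x1_5 = 144, y1_5 = 236, cx_6 = 300, cy_6 = 160, r_6 = 56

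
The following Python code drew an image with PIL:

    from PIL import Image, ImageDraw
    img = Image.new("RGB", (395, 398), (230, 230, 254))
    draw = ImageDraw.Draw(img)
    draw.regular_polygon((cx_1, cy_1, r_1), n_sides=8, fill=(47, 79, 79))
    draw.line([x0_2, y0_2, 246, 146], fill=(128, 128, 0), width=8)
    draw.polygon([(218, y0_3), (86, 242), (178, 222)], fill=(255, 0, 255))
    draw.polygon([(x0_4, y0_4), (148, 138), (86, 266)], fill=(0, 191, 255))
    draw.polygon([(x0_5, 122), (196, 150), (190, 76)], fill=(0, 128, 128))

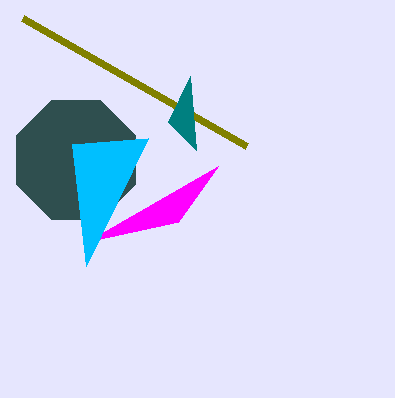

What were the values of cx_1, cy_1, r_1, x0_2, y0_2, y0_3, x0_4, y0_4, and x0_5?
cx_1 = 76
cy_1 = 160
r_1 = 64
x0_2 = 22
y0_2 = 18
y0_3 = 166
x0_4 = 72
y0_4 = 144
x0_5 = 168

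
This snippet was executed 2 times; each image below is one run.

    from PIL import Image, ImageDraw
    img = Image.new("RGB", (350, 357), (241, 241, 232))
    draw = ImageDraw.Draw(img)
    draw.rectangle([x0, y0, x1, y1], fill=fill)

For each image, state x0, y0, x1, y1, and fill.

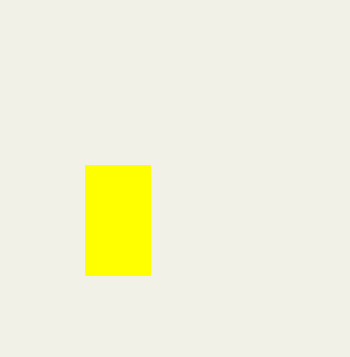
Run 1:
x0 = 85, y0 = 165, x1 = 150, y1 = 275, fill = 'yellow'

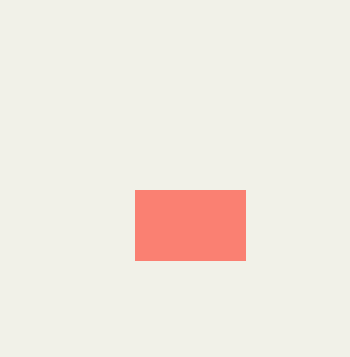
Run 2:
x0 = 135, y0 = 190, x1 = 245, y1 = 260, fill = 'salmon'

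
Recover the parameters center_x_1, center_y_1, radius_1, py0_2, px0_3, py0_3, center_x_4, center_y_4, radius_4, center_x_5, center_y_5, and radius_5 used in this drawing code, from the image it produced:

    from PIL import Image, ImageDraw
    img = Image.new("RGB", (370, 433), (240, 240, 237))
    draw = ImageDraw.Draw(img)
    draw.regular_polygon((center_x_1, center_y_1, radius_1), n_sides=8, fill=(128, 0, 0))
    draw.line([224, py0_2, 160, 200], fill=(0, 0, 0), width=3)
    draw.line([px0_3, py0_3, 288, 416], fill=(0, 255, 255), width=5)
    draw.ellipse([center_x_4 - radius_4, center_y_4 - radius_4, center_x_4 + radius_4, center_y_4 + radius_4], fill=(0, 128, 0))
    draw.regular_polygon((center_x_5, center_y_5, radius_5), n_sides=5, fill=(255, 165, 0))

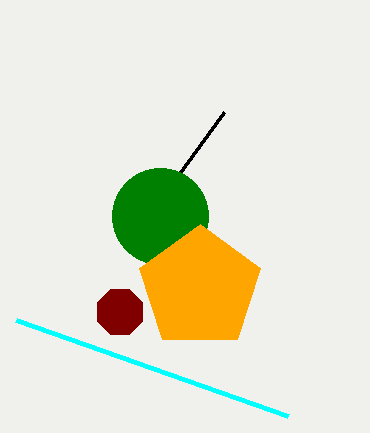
center_x_1 = 120, center_y_1 = 312, radius_1 = 24, py0_2 = 112, px0_3 = 16, py0_3 = 320, center_x_4 = 160, center_y_4 = 216, radius_4 = 48, center_x_5 = 200, center_y_5 = 288, radius_5 = 64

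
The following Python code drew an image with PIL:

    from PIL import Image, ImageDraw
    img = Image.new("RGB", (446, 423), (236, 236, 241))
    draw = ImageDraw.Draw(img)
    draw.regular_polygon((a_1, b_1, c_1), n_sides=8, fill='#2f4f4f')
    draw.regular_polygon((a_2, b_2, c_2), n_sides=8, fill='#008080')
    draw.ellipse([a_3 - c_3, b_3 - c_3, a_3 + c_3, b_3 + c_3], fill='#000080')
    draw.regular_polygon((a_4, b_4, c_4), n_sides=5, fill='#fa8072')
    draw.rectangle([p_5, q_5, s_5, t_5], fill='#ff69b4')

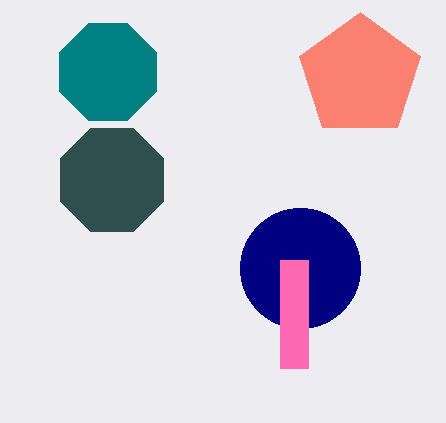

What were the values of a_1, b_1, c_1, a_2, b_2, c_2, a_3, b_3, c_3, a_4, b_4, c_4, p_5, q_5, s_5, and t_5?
a_1 = 112
b_1 = 180
c_1 = 56
a_2 = 108
b_2 = 72
c_2 = 52
a_3 = 300
b_3 = 268
c_3 = 60
a_4 = 360
b_4 = 76
c_4 = 64
p_5 = 280
q_5 = 260
s_5 = 308
t_5 = 368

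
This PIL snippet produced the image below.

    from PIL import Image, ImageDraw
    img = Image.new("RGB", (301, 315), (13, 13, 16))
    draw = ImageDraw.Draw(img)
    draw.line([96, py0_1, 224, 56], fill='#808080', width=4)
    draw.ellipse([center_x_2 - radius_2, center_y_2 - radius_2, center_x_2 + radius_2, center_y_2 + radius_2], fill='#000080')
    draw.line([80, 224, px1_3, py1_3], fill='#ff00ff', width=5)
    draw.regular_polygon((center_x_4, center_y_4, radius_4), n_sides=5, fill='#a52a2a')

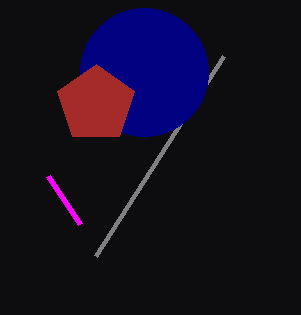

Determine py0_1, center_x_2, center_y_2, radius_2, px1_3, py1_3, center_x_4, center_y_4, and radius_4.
py0_1 = 256, center_x_2 = 144, center_y_2 = 72, radius_2 = 64, px1_3 = 48, py1_3 = 176, center_x_4 = 96, center_y_4 = 104, radius_4 = 40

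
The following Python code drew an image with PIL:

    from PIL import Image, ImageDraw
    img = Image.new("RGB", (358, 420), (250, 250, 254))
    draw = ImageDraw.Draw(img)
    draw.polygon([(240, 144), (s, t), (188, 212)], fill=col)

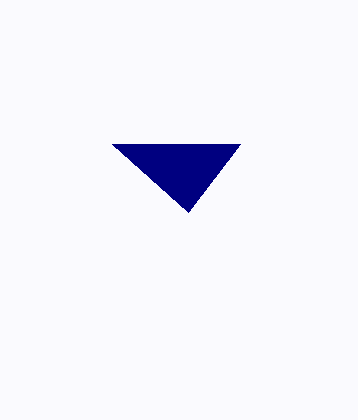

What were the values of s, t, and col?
s = 112, t = 144, col = 'navy'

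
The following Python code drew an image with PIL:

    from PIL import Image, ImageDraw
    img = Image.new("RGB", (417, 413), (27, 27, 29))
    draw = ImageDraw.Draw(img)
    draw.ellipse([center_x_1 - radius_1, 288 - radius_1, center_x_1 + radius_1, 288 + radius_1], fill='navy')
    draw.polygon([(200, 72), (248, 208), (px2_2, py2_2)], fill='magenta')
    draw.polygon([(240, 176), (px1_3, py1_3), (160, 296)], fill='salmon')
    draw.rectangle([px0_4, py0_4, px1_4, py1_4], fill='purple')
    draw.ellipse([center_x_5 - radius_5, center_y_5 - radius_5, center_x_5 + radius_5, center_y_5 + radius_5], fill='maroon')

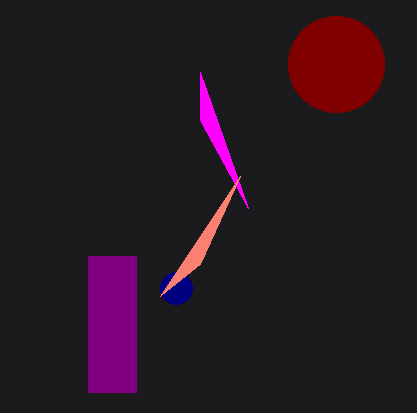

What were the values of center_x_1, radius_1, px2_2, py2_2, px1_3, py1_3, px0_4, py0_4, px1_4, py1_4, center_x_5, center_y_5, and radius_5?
center_x_1 = 176; radius_1 = 16; px2_2 = 200; py2_2 = 120; px1_3 = 200; py1_3 = 264; px0_4 = 88; py0_4 = 256; px1_4 = 136; py1_4 = 392; center_x_5 = 336; center_y_5 = 64; radius_5 = 48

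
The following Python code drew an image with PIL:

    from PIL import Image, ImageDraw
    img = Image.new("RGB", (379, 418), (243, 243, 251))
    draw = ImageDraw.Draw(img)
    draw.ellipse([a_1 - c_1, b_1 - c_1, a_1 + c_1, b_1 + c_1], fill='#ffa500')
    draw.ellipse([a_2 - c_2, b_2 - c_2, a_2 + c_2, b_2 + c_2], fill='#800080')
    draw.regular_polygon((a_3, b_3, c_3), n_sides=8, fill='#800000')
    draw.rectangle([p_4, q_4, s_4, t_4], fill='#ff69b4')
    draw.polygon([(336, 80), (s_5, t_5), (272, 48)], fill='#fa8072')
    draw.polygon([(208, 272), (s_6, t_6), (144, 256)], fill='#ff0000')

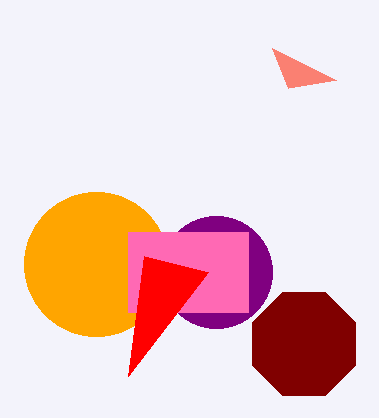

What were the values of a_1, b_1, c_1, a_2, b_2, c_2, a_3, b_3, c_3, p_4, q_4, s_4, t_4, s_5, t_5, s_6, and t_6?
a_1 = 96
b_1 = 264
c_1 = 72
a_2 = 216
b_2 = 272
c_2 = 56
a_3 = 304
b_3 = 344
c_3 = 56
p_4 = 128
q_4 = 232
s_4 = 248
t_4 = 312
s_5 = 288
t_5 = 88
s_6 = 128
t_6 = 376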